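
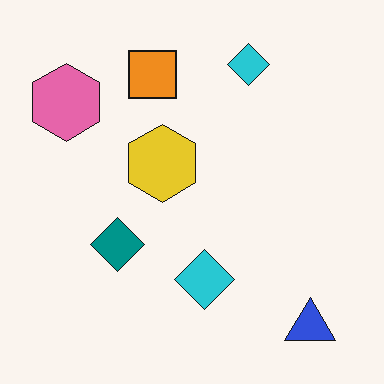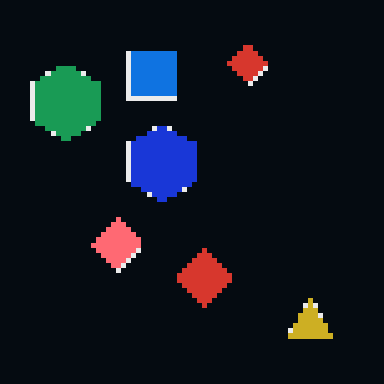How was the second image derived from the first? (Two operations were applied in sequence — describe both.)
It was color-inverted (negative), then lightly pixelated (a mild mosaic effect).

The light background has become dark and every shape's color is its complement — a photographic negative. Shapes are reduced to large square blocks; fine edges and outlines are lost — a downscale-then-upscale (mosaic) effect.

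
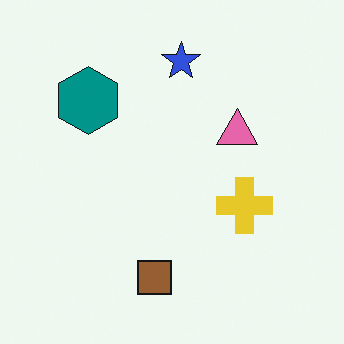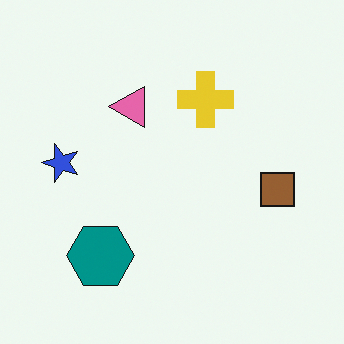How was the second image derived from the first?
The transformation is: rotated 90° counter-clockwise.

The blue star sits in the top of the first image and the left of the second — consistent with a whole-image 90° counter-clockwise rotation.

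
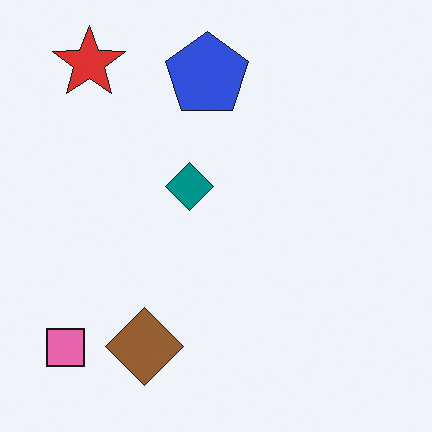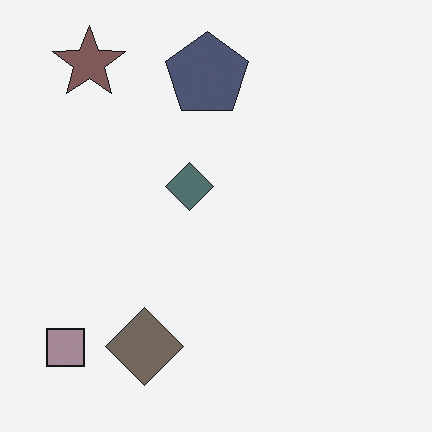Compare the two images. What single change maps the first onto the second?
This is the original image made much more muted (saturation change).

All colors are more muted and greyish — a global saturation change.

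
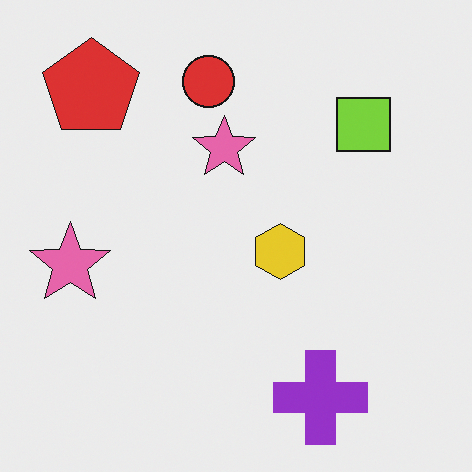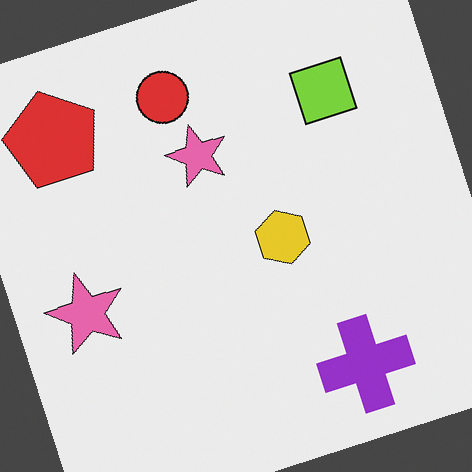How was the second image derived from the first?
The image was rotated counter-clockwise by a moderate amount.

Every shape is tilted by the same angle and the image corners show triangular fill wedges — a whole-image rotation by a non-right angle.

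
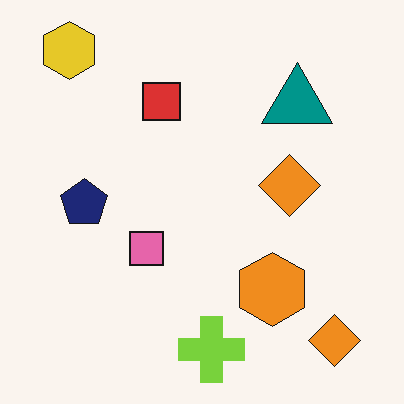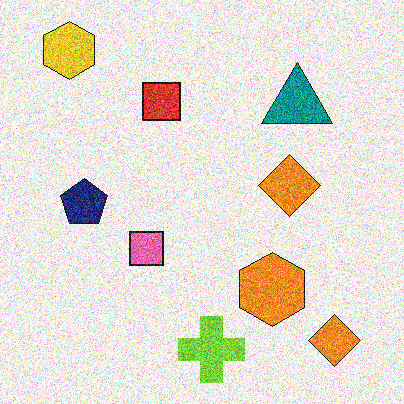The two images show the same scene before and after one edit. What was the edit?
This is the original image degraded with a thick layer of grain.

Random speckle covers the whole image, including the flat background.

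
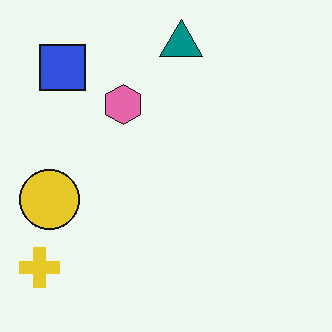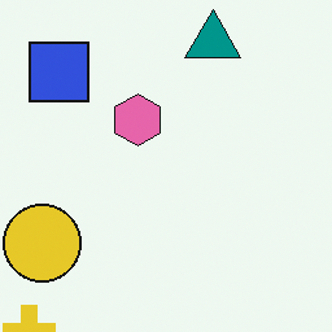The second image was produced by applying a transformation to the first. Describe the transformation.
This is the original image cropped slightly and scaled back up.

The visible shapes are larger and the field of view is narrower; shapes near the original edges may be partly or wholly outside the frame — a crop-and-rescale.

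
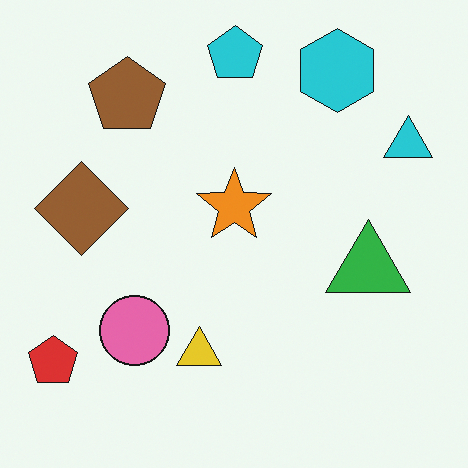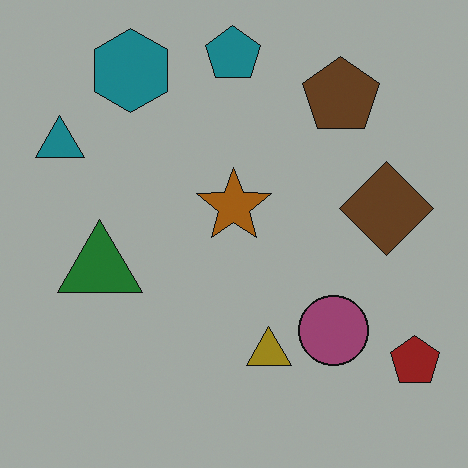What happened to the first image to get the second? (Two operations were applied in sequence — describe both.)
Noticeably darkened, then flipped horizontally (left ↔ right).

Every pixel — background and shapes alike — is uniformly darkened. The red pentagon is in the bottom-left of the first image and the bottom-right of the second — shapes on opposite sides of the vertical midline have swapped in a mirror flip.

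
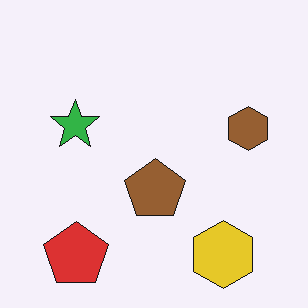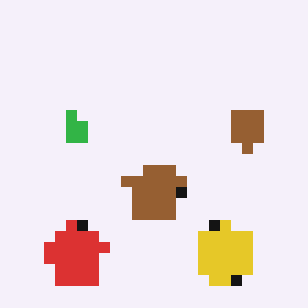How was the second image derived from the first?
The image was coarsely pixelated.

Shapes are reduced to large square blocks; fine edges and outlines are lost — a downscale-then-upscale (mosaic) effect.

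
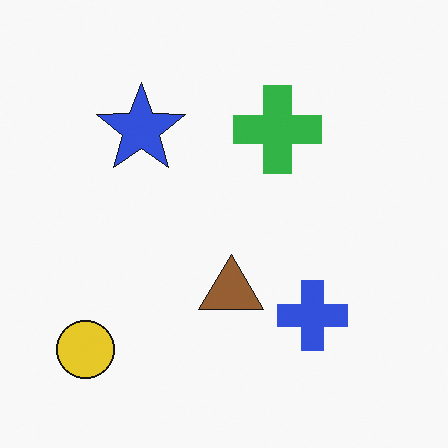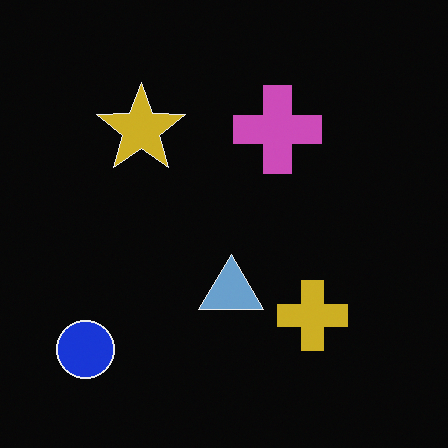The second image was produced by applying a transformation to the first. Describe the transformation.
The second image is the first color-inverted (negative).

The light background has become dark and every shape's color is its complement — a photographic negative.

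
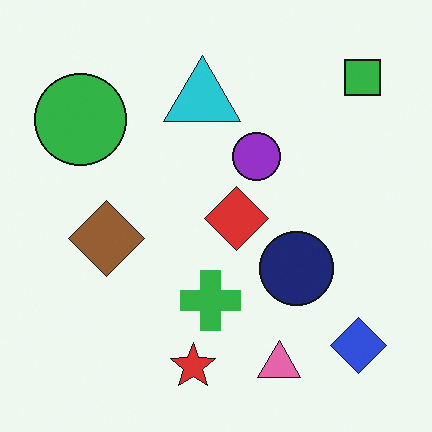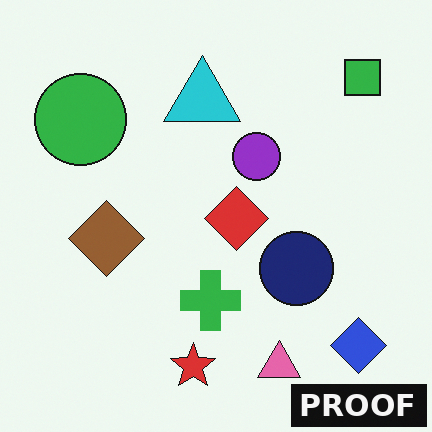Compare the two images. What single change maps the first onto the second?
Watermarked with the text "PROOF" in the lower-right corner.

A dark label reading "PROOF" appears in the lower-right corner.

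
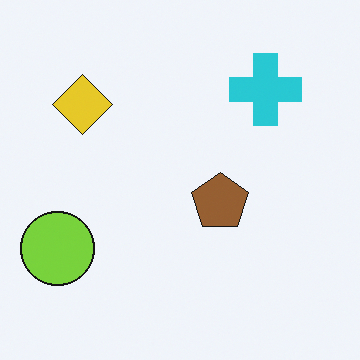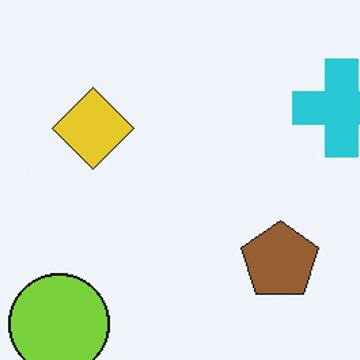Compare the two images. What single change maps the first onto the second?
Cropped slightly and scaled back up.

The visible shapes are larger and the field of view is narrower; shapes near the original edges may be partly or wholly outside the frame — a crop-and-rescale.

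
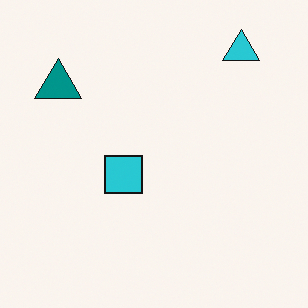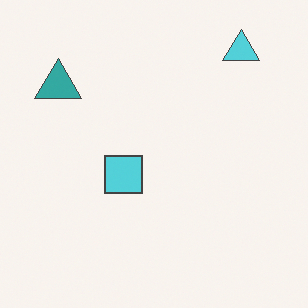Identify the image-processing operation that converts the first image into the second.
This is the original image given slightly reduced contrast.

Tones are pushed toward mid-grey across the whole image — a global contrast change.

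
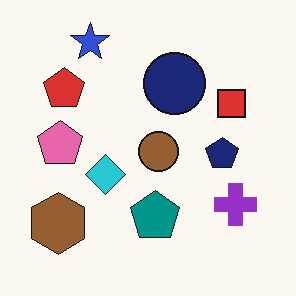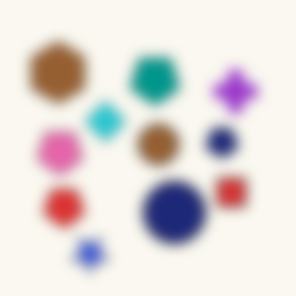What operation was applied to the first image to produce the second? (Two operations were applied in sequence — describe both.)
This is the original image strongly gaussian-blurred, then flipped vertically (top ↔ bottom).

Shape edges and outlines are uniformly softened across the whole image. The blue star is in the top-left of the first image and the bottom-left of the second — shapes on opposite sides of the horizontal midline have swapped in a mirror flip.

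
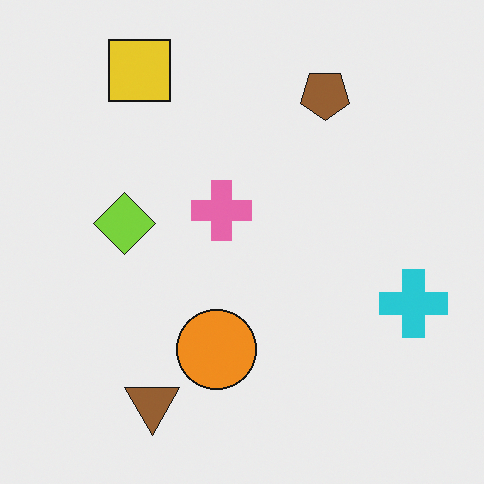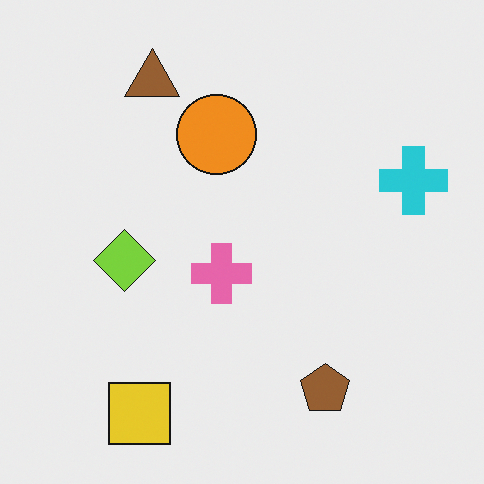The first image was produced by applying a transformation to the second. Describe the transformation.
The first image is the second flipped vertically (top ↔ bottom).

The yellow square is in the bottom-left of the second image and the top-left of the first — shapes on opposite sides of the horizontal midline have swapped in a mirror flip.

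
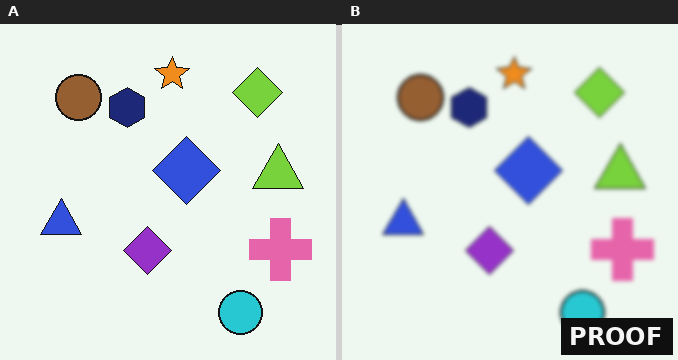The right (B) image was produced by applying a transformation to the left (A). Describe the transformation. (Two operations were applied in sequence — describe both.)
The image was slightly softened, then watermarked with the text "PROOF" in the lower-right corner.

Shape edges and outlines are uniformly softened across the whole image. A dark label reading "PROOF" appears in the lower-right corner.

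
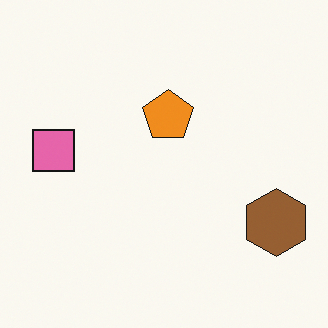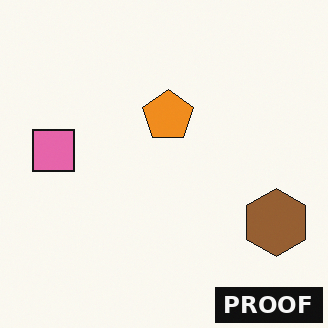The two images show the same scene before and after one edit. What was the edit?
The second image is the first watermarked with the text "PROOF" in the lower-right corner.

A dark label reading "PROOF" appears in the lower-right corner.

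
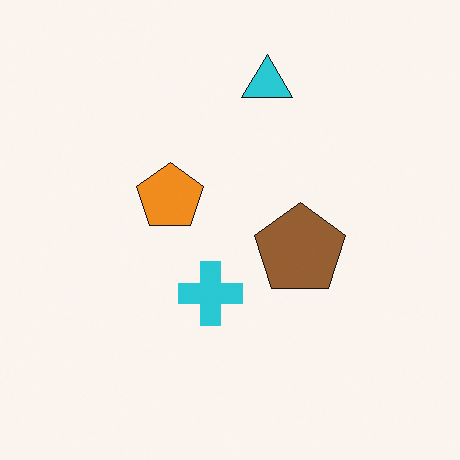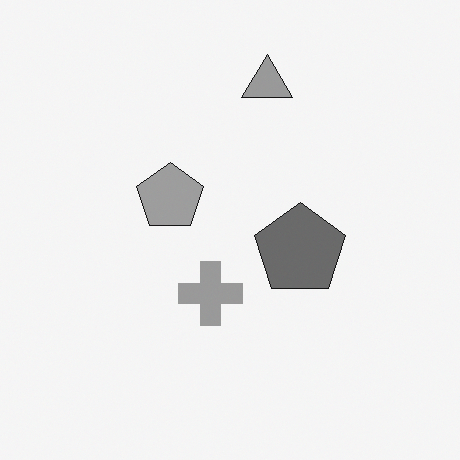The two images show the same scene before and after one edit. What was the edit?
Converted to grayscale.

All color is removed — every shape is now a shade of grey.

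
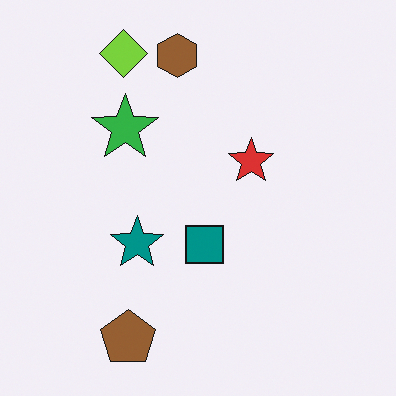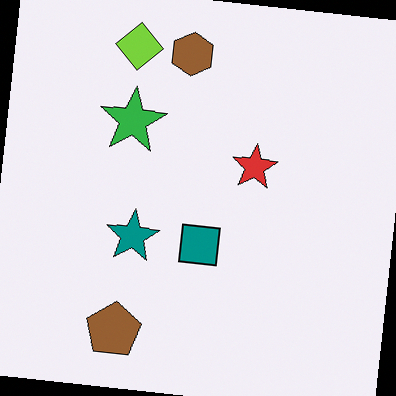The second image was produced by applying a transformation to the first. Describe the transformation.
This is the original image rotated clockwise by a small amount.

Every shape is tilted by the same angle and the image corners show triangular fill wedges — a whole-image rotation by a non-right angle.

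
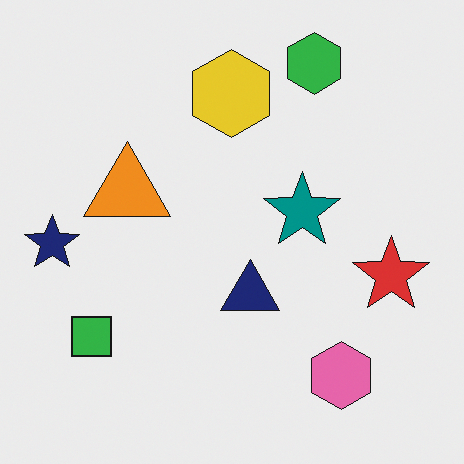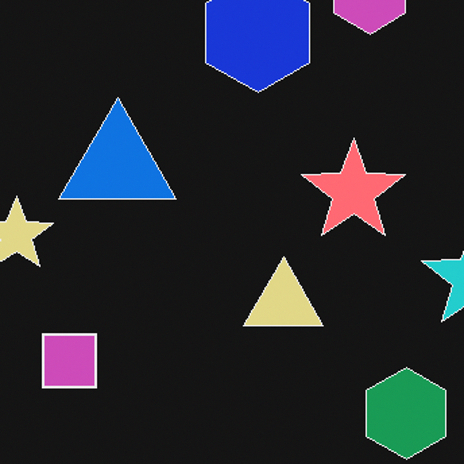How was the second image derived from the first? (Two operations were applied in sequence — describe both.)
This is the original image color-inverted (negative), then cropped to a modestly smaller region and rescaled.

The light background has become dark and every shape's color is its complement — a photographic negative. The visible shapes are larger and the field of view is narrower; shapes near the original edges may be partly or wholly outside the frame — a crop-and-rescale.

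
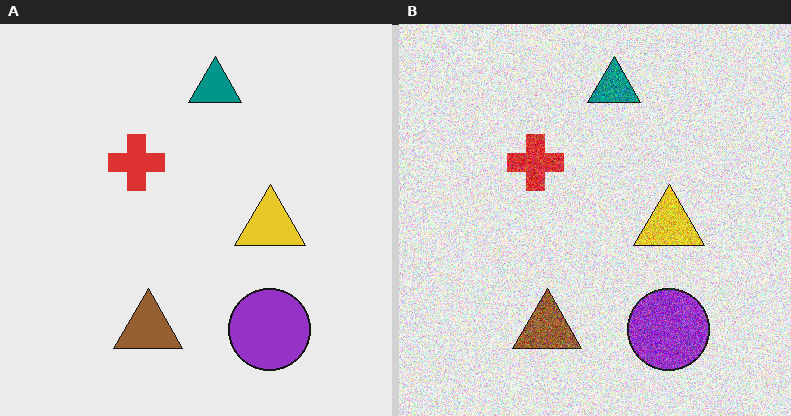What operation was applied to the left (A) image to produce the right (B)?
Degraded with strong gaussian noise.

Random speckle covers the whole image, including the flat background.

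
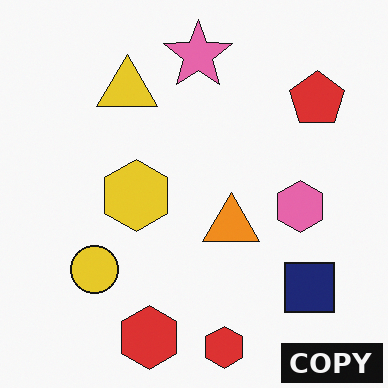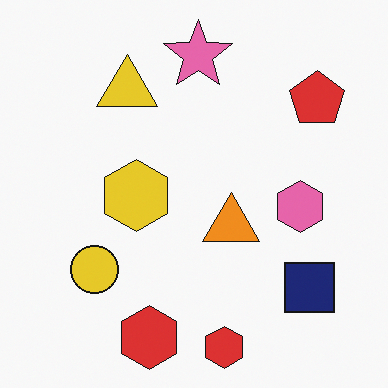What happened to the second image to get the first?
The first image is the second watermarked with the text "COPY" in the lower-right corner.

A dark label reading "COPY" appears in the lower-right corner.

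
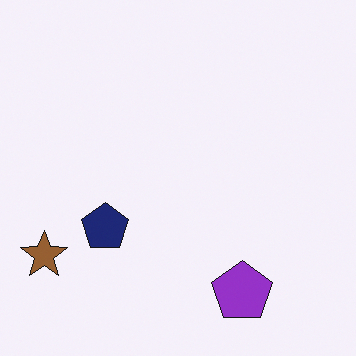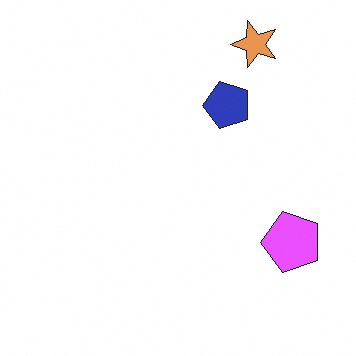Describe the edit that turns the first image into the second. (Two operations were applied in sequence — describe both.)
It was transposed (reflected across the top-left ↔ bottom-right diagonal), then noticeably brightened.

Shapes have swapped their row and column positions — what was in the top-right is now in the bottom-left — a diagonal reflection. Every pixel — background and shapes alike — is uniformly brightened.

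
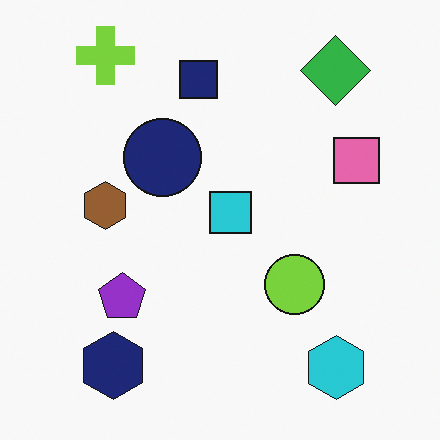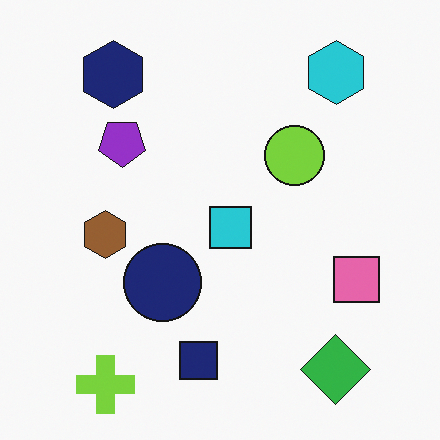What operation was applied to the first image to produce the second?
This is the original image flipped vertically (top ↔ bottom).

The lime cross is in the top-left of the first image and the bottom-left of the second — shapes on opposite sides of the horizontal midline have swapped in a mirror flip.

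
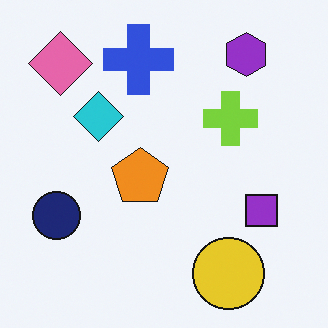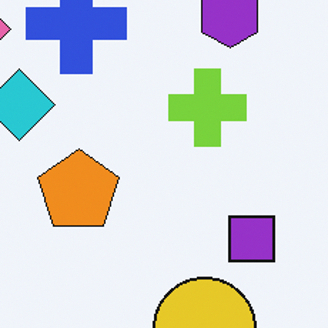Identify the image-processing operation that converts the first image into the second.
The second image is the first cropped slightly and scaled back up.

The visible shapes are larger and the field of view is narrower; shapes near the original edges may be partly or wholly outside the frame — a crop-and-rescale.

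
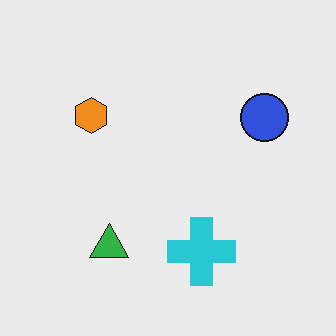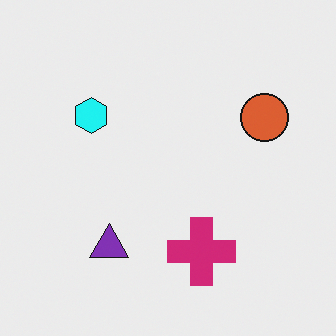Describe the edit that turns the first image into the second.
The transformation is: hue-shifted by a moderate amount.

Every shape's color has rotated by the same amount around the hue wheel — a uniform hue shift.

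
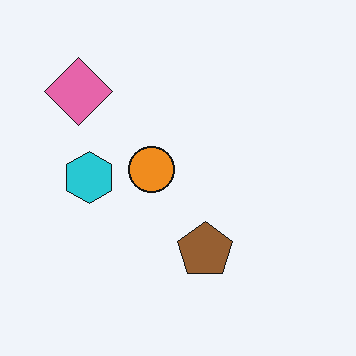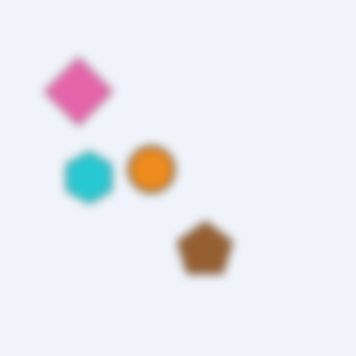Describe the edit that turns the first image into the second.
It was moderately blurred.

Shape edges and outlines are uniformly softened across the whole image.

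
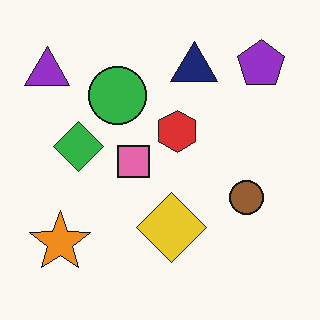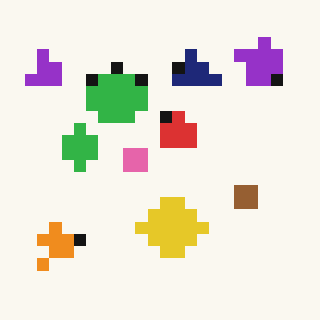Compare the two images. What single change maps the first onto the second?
The transformation is: heavily pixelated into large blocks.

Shapes are reduced to large square blocks; fine edges and outlines are lost — a downscale-then-upscale (mosaic) effect.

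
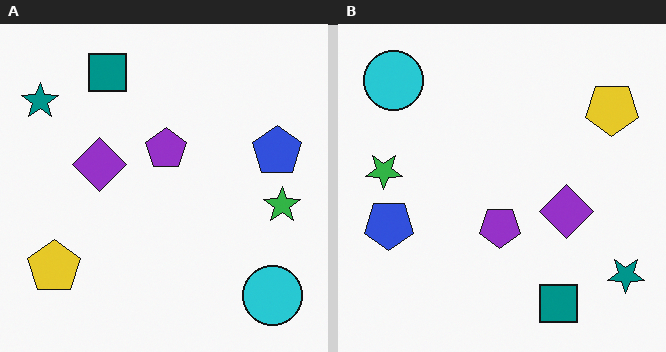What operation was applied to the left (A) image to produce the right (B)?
The image was rotated 180°.

The cyan circle sits in the bottom-right of the left (A) image and the top-left of the right (B) — consistent with a whole-image 180° rotation.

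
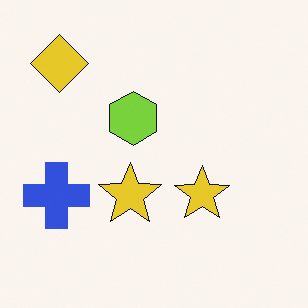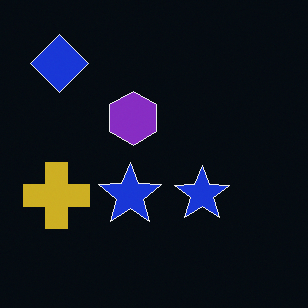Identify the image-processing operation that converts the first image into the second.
The second image is the first color-inverted (negative).

The light background has become dark and every shape's color is its complement — a photographic negative.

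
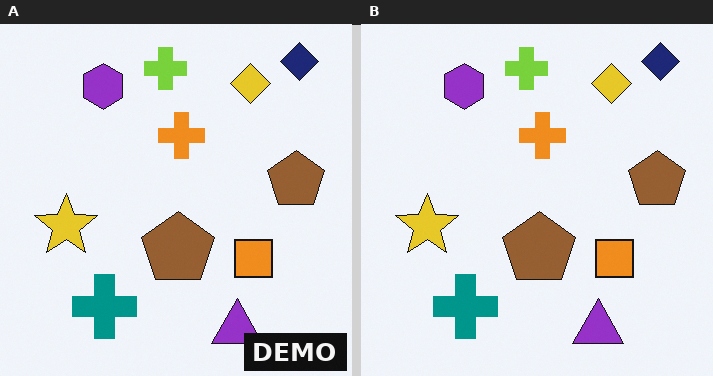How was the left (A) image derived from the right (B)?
It was watermarked with the text "DEMO" in the lower-right corner.

A dark label reading "DEMO" appears in the lower-right corner.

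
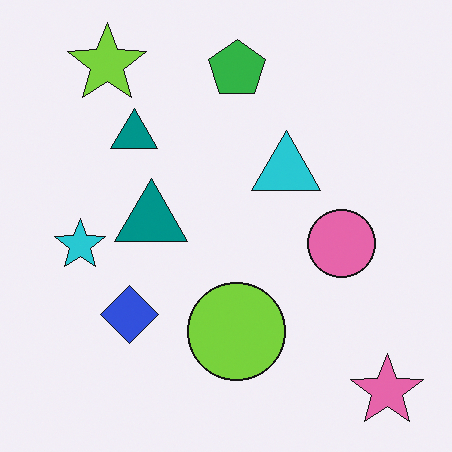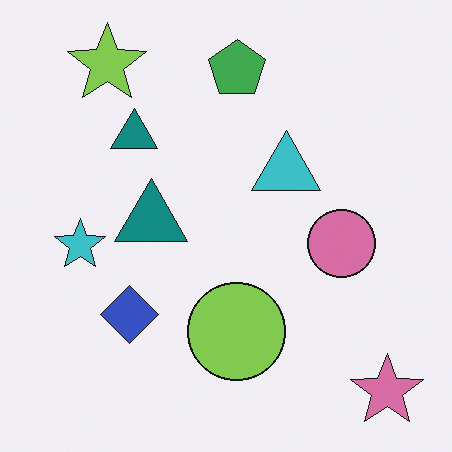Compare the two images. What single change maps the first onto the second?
This is the original image slightly desaturated.

All colors are more muted and greyish — a global saturation change.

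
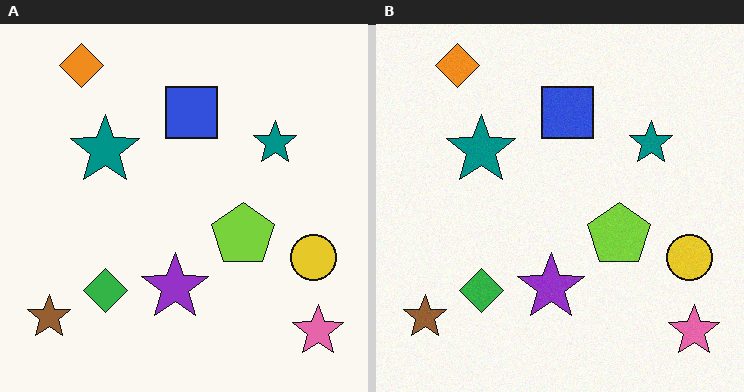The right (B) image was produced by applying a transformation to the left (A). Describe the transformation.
Degraded with light additive noise.

Random speckle covers the whole image, including the flat background.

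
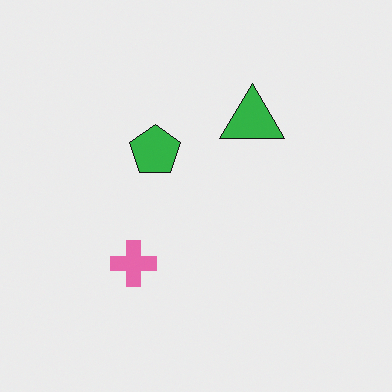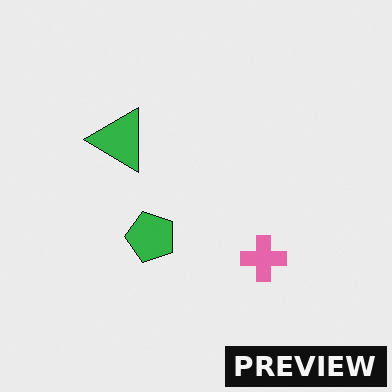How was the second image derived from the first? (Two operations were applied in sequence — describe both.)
The second image is the first rotated 90° counter-clockwise, then watermarked with the text "PREVIEW" in the lower-right corner.

The green triangle sits in the top of the first image and the left of the second — consistent with a whole-image 90° counter-clockwise rotation. A dark label reading "PREVIEW" appears in the lower-right corner.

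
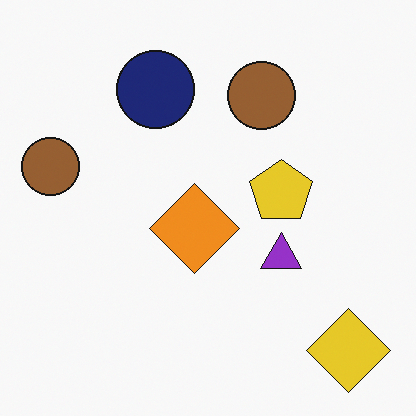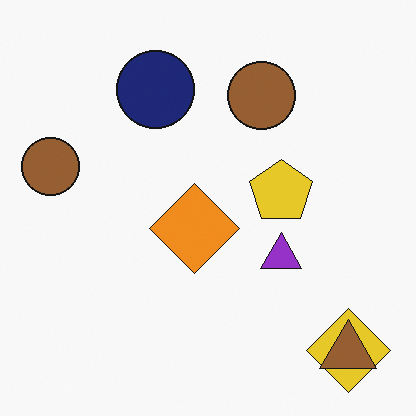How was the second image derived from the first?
Overlaid with an additional brown triangle.

A brown triangle appears in the second image that is absent from the first.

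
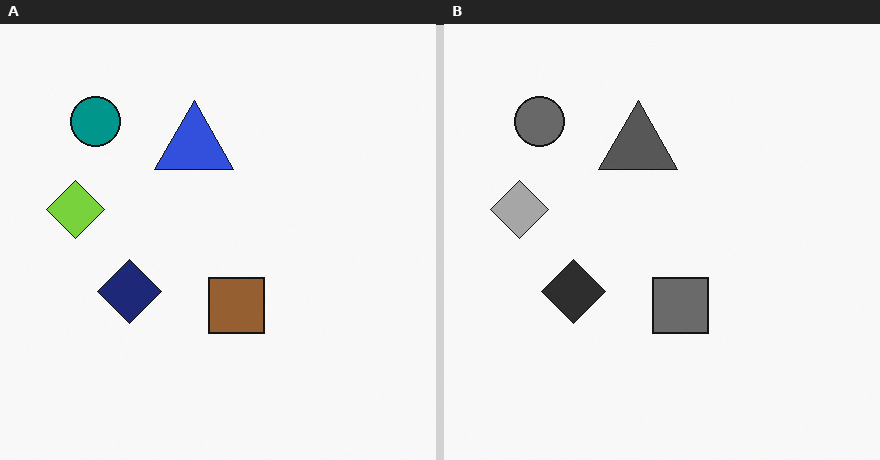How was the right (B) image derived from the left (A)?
The transformation is: converted to grayscale.

All color is removed — every shape is now a shade of grey.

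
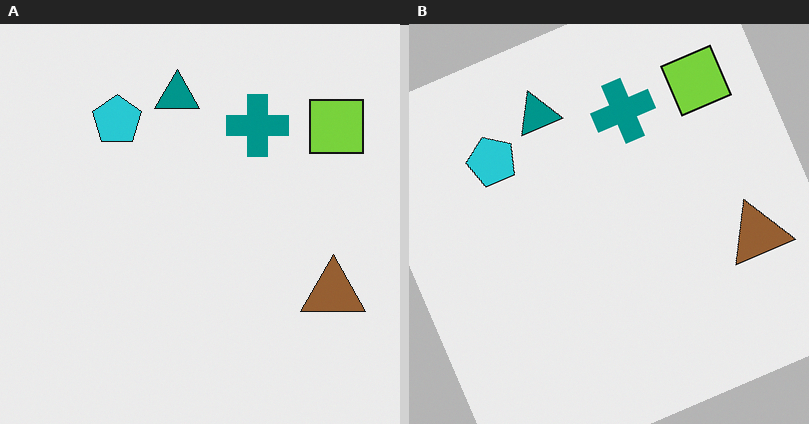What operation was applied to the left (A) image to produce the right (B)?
Rotated counter-clockwise by a moderate amount.

Every shape is tilted by the same angle and the image corners show triangular fill wedges — a whole-image rotation by a non-right angle.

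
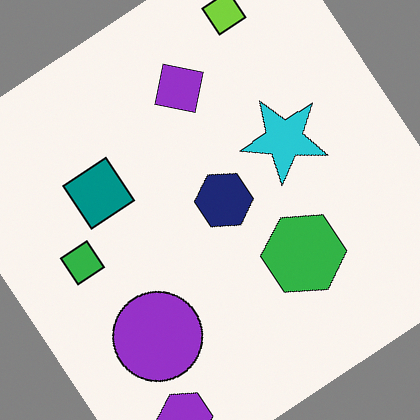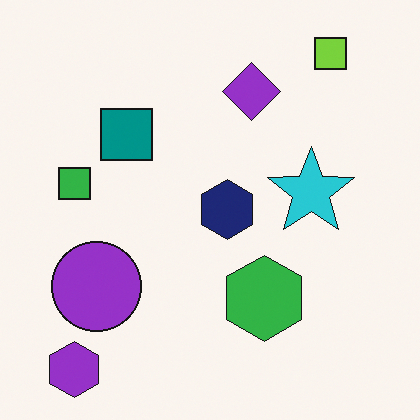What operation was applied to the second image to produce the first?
This is the original image rotated counter-clockwise by a large amount — several tens of degrees.

Every shape is tilted by the same angle and the image corners show triangular fill wedges — a whole-image rotation by a non-right angle.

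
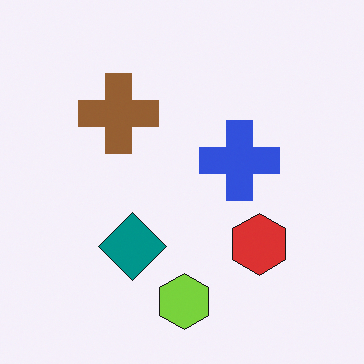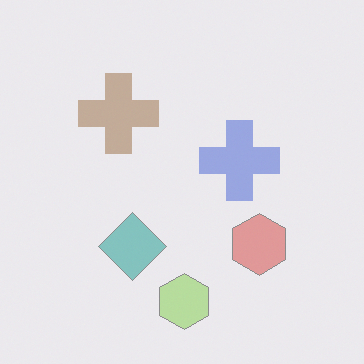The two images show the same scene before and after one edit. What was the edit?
Given much lower contrast.

Tones are pushed toward mid-grey across the whole image — a global contrast change.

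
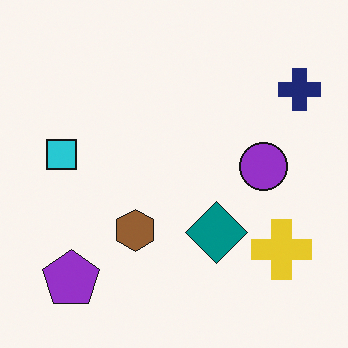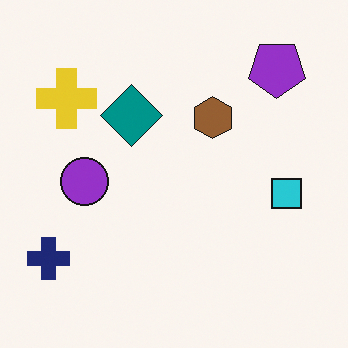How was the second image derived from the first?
It was rotated 180°.

The navy cross sits in the top-right of the first image and the bottom-left of the second — consistent with a whole-image 180° rotation.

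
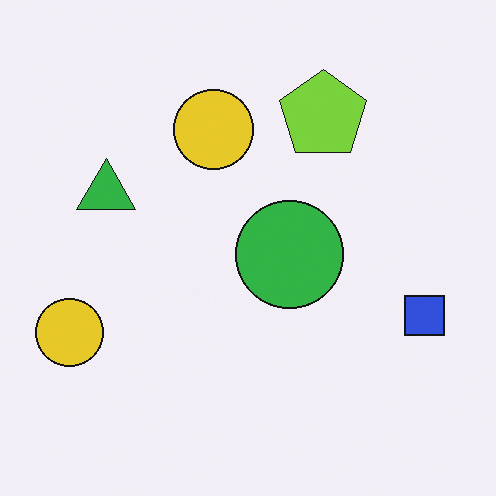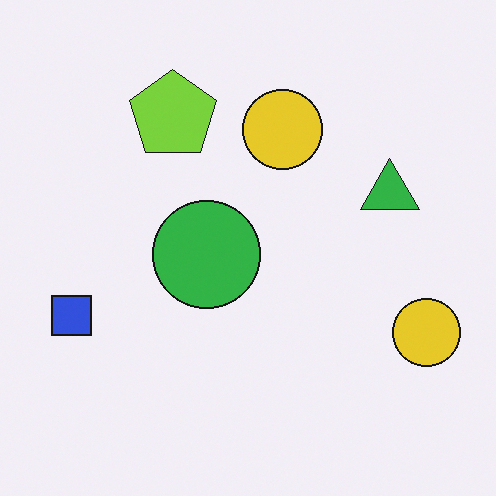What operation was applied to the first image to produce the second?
The image was flipped horizontally (left ↔ right).

The blue square is in the right of the first image and the left of the second — shapes on opposite sides of the vertical midline have swapped in a mirror flip.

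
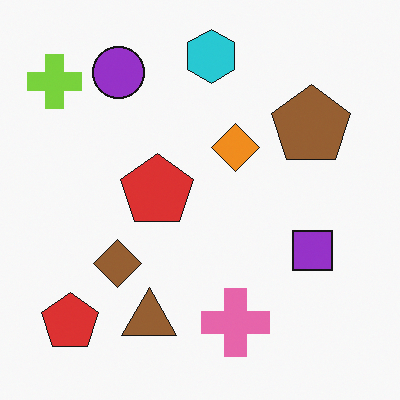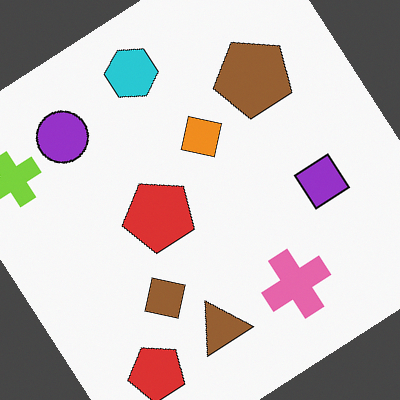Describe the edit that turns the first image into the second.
The image was rotated counter-clockwise by a large amount — several tens of degrees.

Every shape is tilted by the same angle and the image corners show triangular fill wedges — a whole-image rotation by a non-right angle.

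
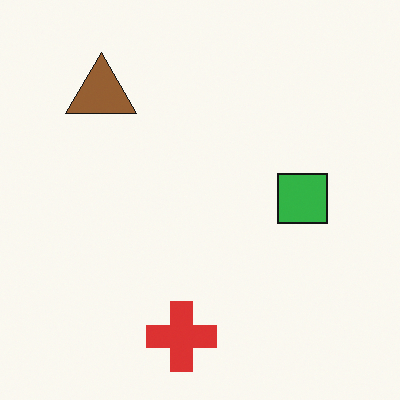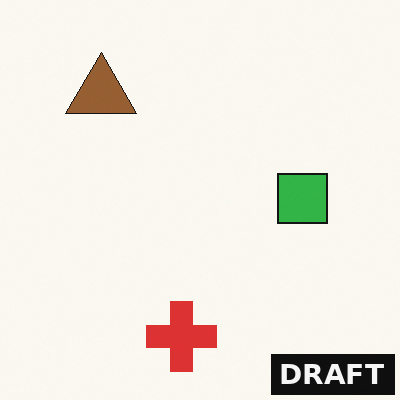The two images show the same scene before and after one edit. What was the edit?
This is the original image watermarked with the text "DRAFT" in the lower-right corner.

A dark label reading "DRAFT" appears in the lower-right corner.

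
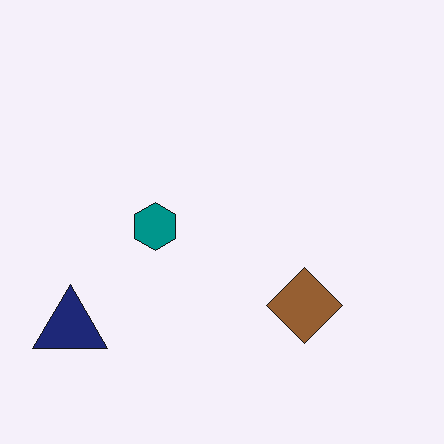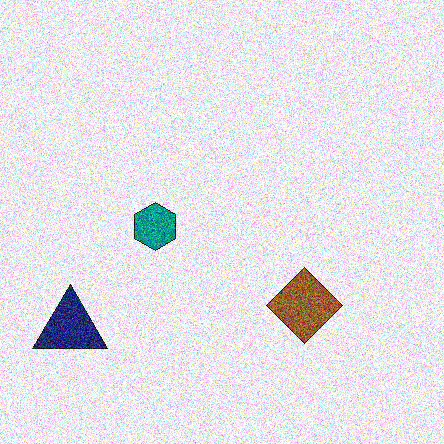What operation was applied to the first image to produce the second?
The transformation is: degraded with strong gaussian noise.

Random speckle covers the whole image, including the flat background.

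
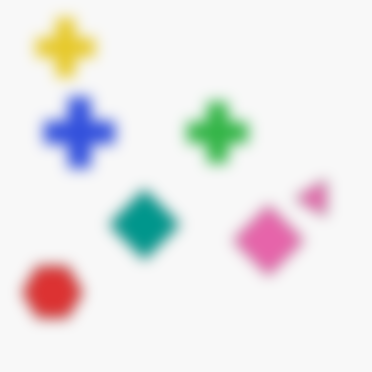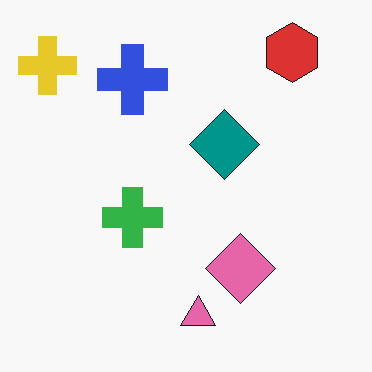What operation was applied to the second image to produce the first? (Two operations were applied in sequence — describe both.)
It was transposed (reflected across the top-left ↔ bottom-right diagonal), then strongly gaussian-blurred.

Shapes have swapped their row and column positions — what was in the top-right is now in the bottom-left — a diagonal reflection. Shape edges and outlines are uniformly softened across the whole image.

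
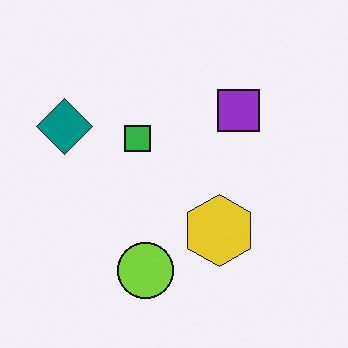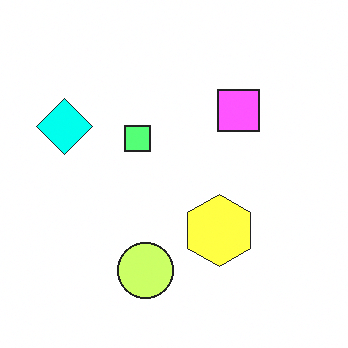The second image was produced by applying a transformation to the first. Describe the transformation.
This is the original image brightened a lot.

Every pixel — background and shapes alike — is uniformly brightened.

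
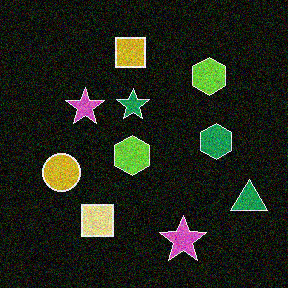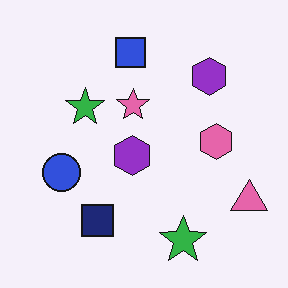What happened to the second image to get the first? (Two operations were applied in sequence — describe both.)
It was color-inverted (negative), then degraded with moderate additive noise.

The light background has become dark and every shape's color is its complement — a photographic negative. Random speckle covers the whole image, including the flat background.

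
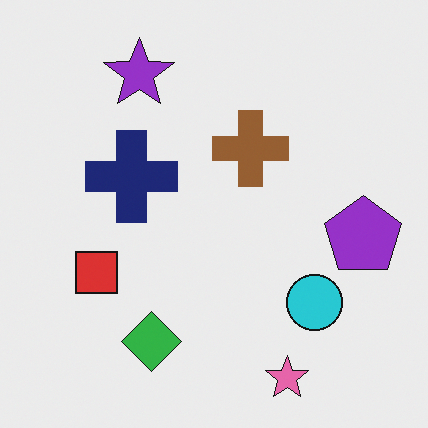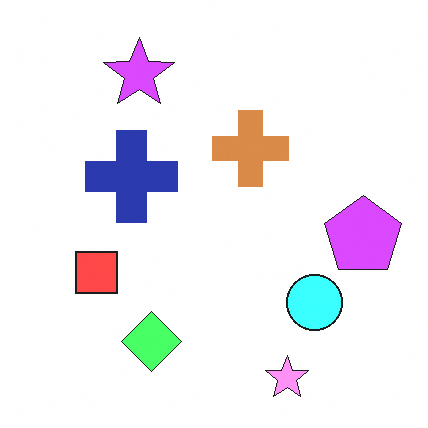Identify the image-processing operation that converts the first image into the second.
The second image is the first brightened a lot.

Every pixel — background and shapes alike — is uniformly brightened.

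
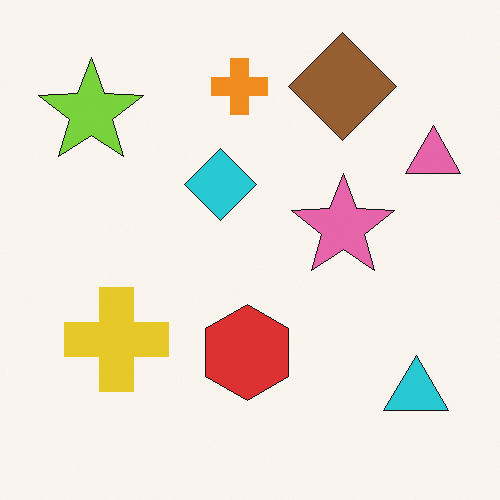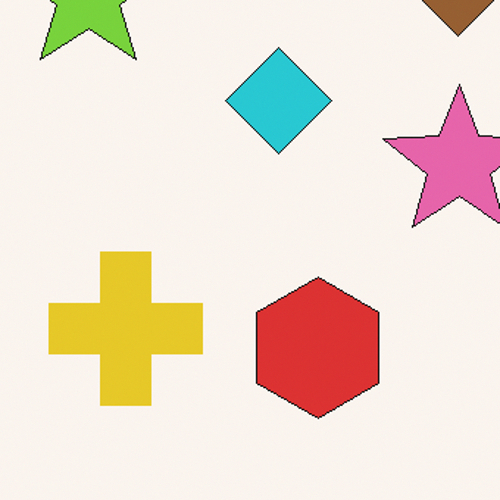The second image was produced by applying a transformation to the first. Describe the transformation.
It was cropped slightly and scaled back up.

The visible shapes are larger and the field of view is narrower; shapes near the original edges may be partly or wholly outside the frame — a crop-and-rescale.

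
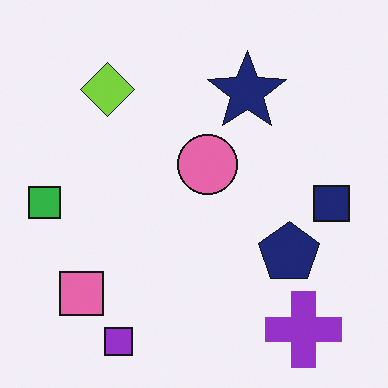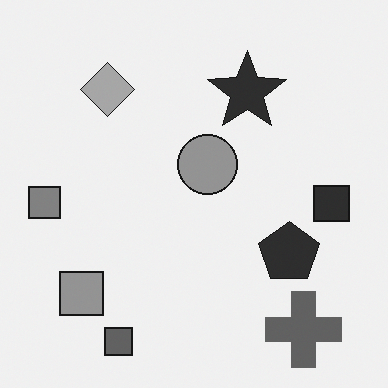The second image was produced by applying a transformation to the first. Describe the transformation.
The transformation is: converted to grayscale.

All color is removed — every shape is now a shade of grey.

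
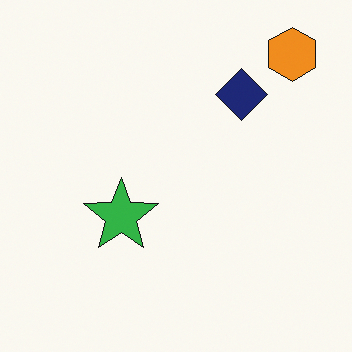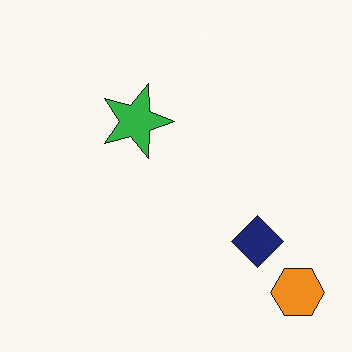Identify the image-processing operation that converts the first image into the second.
The second image is the first rotated 90° clockwise.

The orange hexagon sits in the top-right of the first image and the bottom-right of the second — consistent with a whole-image 90° clockwise rotation.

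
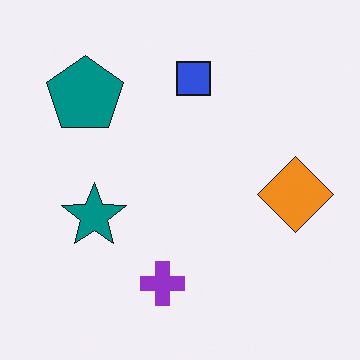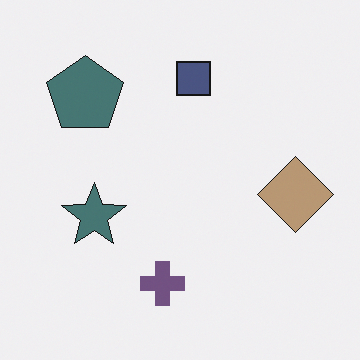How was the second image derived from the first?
The second image is the first heavily desaturated.

All colors are more muted and greyish — a global saturation change.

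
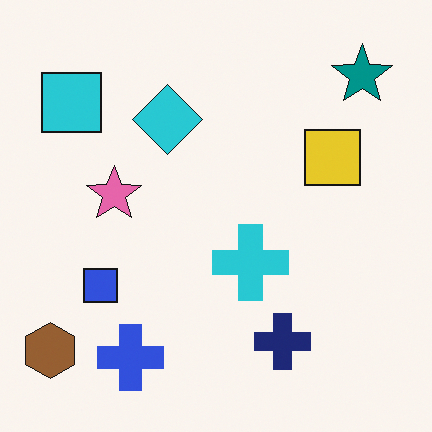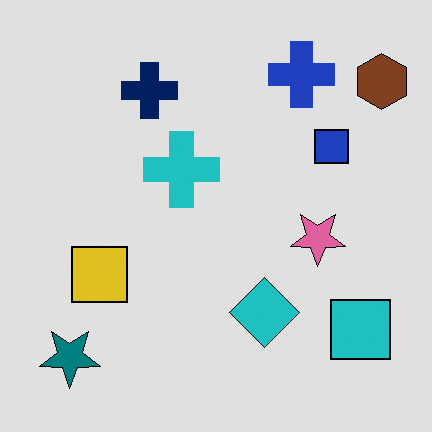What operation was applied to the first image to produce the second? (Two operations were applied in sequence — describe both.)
The image was rotated 180°, then moderately posterized.

The brown hexagon sits in the bottom-left of the first image and the top-right of the second — consistent with a whole-image 180° rotation. Each flat color has snapped to a coarser quantized level — most visibly, the near-white background has dropped to a flat grey.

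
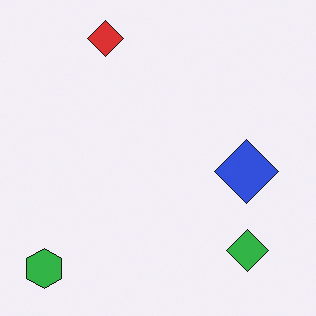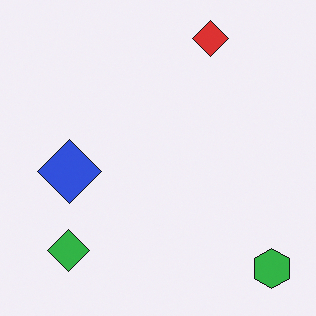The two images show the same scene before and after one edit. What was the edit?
The transformation is: flipped horizontally (left ↔ right).

The green hexagon is in the bottom-left of the first image and the bottom-right of the second — shapes on opposite sides of the vertical midline have swapped in a mirror flip.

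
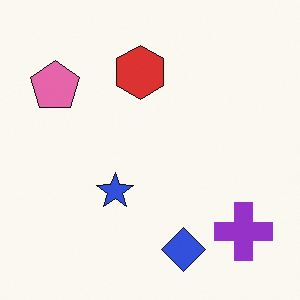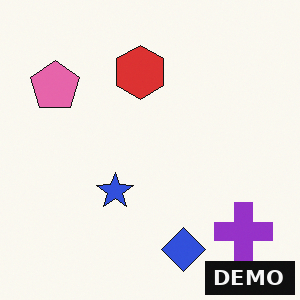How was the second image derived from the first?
It was watermarked with the text "DEMO" in the lower-right corner.

A dark label reading "DEMO" appears in the lower-right corner.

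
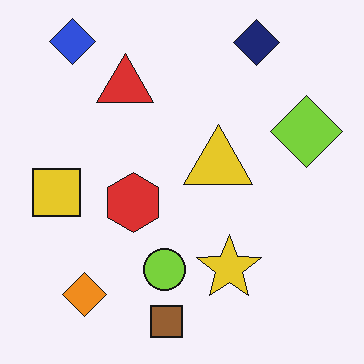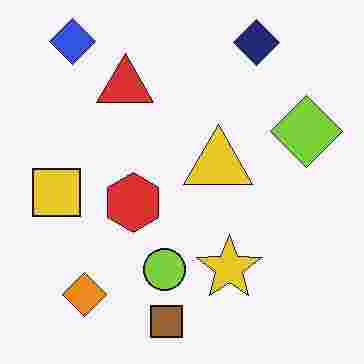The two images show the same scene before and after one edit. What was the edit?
This is the original image degraded with heavy JPEG compression.

Blocky 8×8 compression artifacts appear around shape edges and the flat background shows ringing — characteristic JPEG degradation.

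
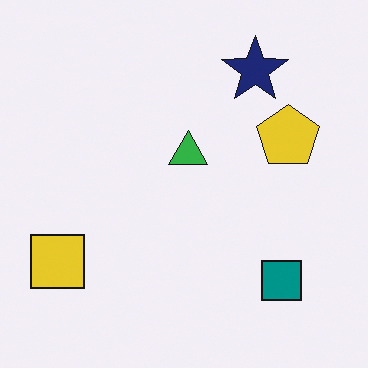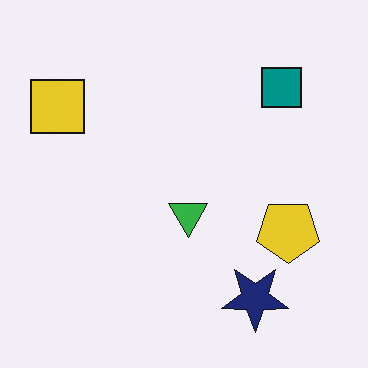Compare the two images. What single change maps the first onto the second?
The second image is the first flipped vertically (top ↔ bottom).

The navy star is in the top-right of the first image and the bottom-right of the second — shapes on opposite sides of the horizontal midline have swapped in a mirror flip.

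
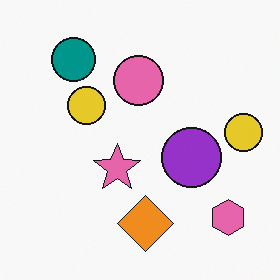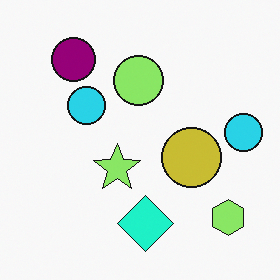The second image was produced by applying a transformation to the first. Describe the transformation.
The second image is the first hue-shifted through roughly a third of the color wheel.

Every shape's color has rotated by the same amount around the hue wheel — a uniform hue shift.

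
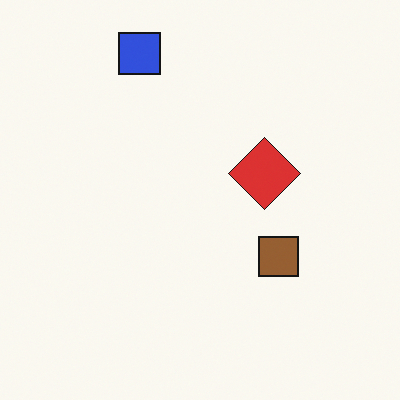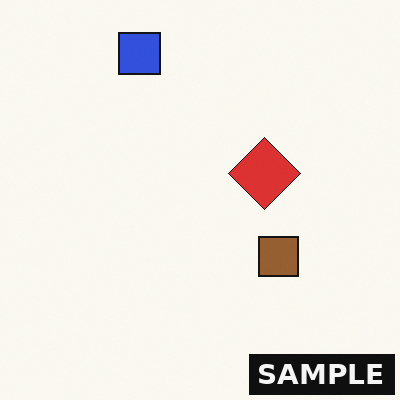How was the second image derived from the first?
It was watermarked with the text "SAMPLE" in the lower-right corner.

A dark label reading "SAMPLE" appears in the lower-right corner.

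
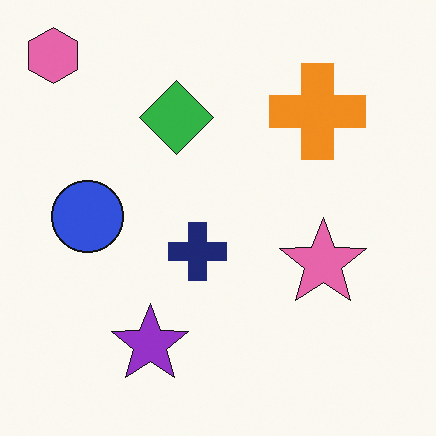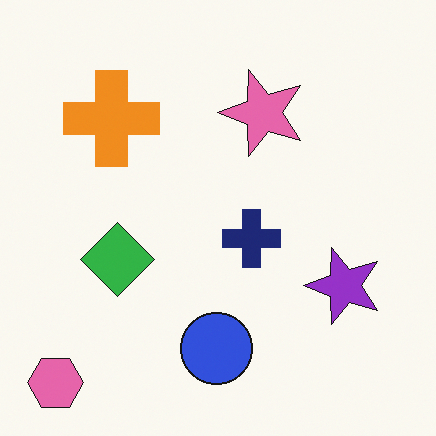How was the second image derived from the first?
The transformation is: rotated 90° counter-clockwise.

The pink hexagon sits in the top-left of the first image and the bottom-left of the second — consistent with a whole-image 90° counter-clockwise rotation.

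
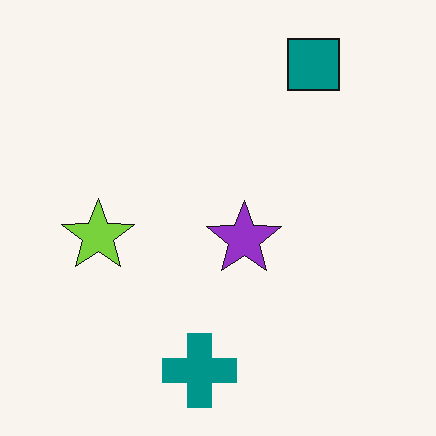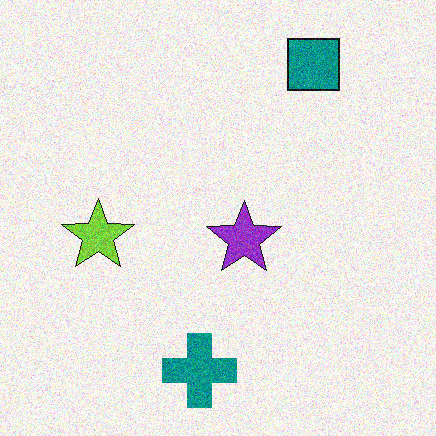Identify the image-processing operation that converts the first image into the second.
The transformation is: degraded with moderate additive noise.

Random speckle covers the whole image, including the flat background.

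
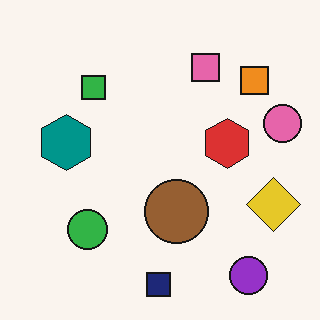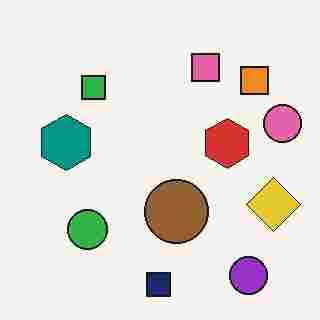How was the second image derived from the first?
The image was heavily JPEG-compressed with obvious blocking artifacts.

Blocky 8×8 compression artifacts appear around shape edges and the flat background shows ringing — characteristic JPEG degradation.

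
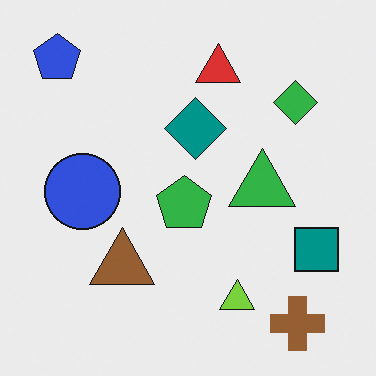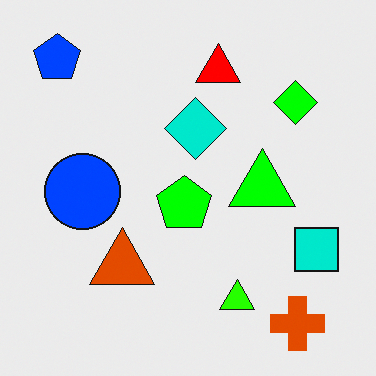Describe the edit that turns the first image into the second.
The image was heavily oversaturated.

All colors are more vivid — a global saturation change.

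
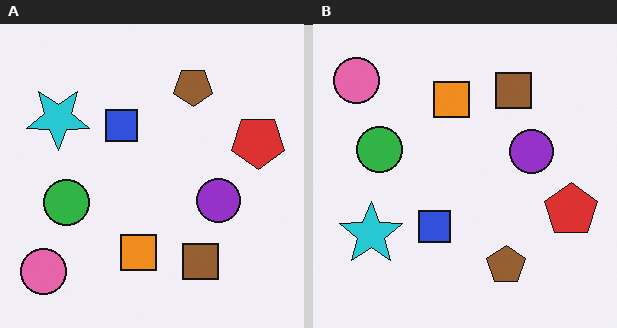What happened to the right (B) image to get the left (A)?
This is the original image flipped vertically (top ↔ bottom).

The pink circle is in the top-left of the right (B) image and the bottom-left of the left (A) — shapes on opposite sides of the horizontal midline have swapped in a mirror flip.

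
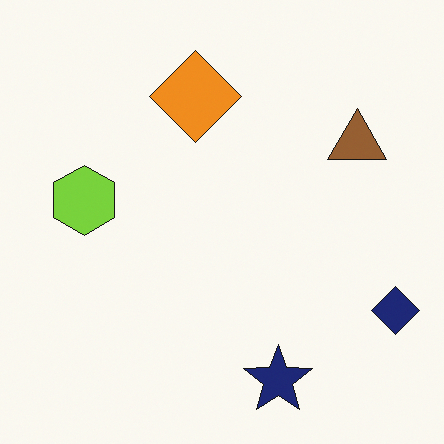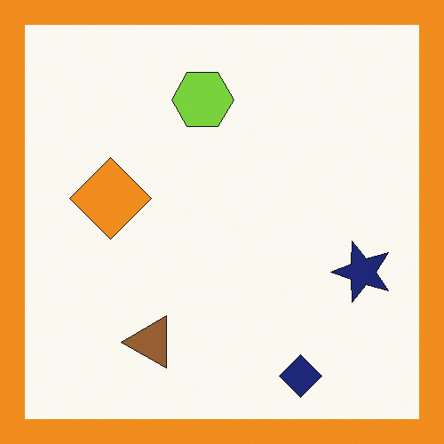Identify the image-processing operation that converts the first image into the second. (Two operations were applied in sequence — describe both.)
This is the original image transposed (reflected across the top-left ↔ bottom-right diagonal), then framed with a orange border.

Shapes have swapped their row and column positions — what was in the top-right is now in the bottom-left — a diagonal reflection. A solid orange frame runs around the edge of the second image, with the content slightly shrunk inside it.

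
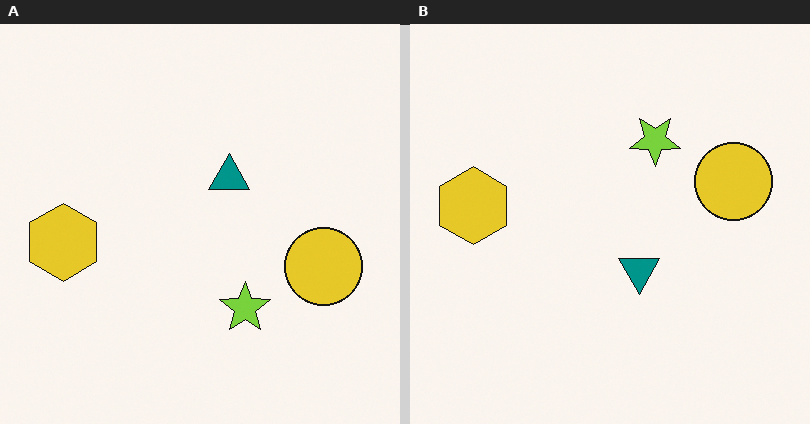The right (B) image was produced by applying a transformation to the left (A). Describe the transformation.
The transformation is: flipped vertically (top ↔ bottom).

The lime star is in the bottom of the left (A) image and the top of the right (B) — shapes on opposite sides of the horizontal midline have swapped in a mirror flip.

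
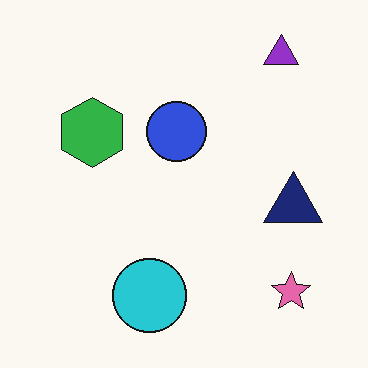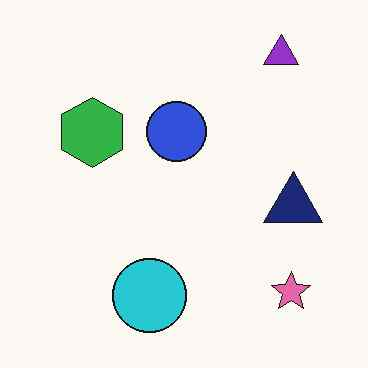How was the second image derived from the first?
The second image is the first JPEG-compressed with visible artifacts.

Blocky 8×8 compression artifacts appear around shape edges and the flat background shows ringing — characteristic JPEG degradation.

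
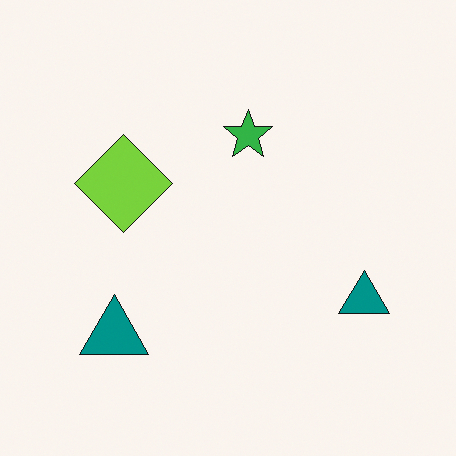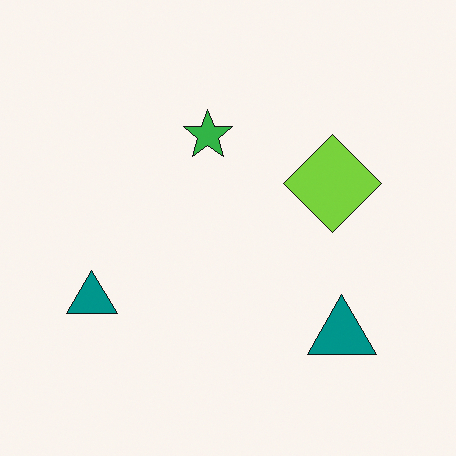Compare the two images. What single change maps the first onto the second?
The transformation is: flipped horizontally (left ↔ right).

The lime diamond is in the left of the first image and the right of the second — shapes on opposite sides of the vertical midline have swapped in a mirror flip.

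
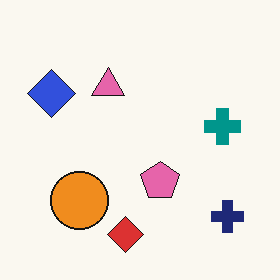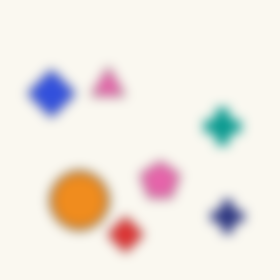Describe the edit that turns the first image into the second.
The image was heavily blurred.

Shape edges and outlines are uniformly softened across the whole image.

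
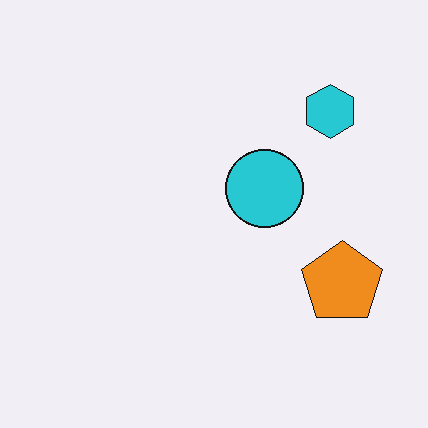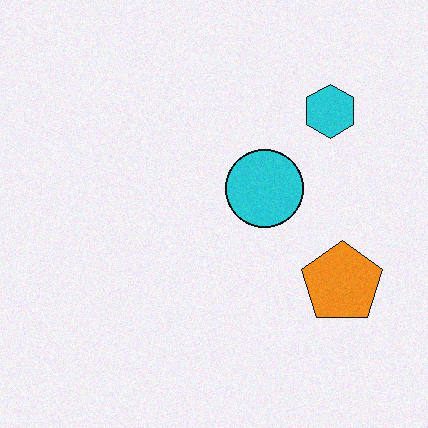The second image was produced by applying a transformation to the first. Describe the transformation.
Degraded with light additive noise.

Random speckle covers the whole image, including the flat background.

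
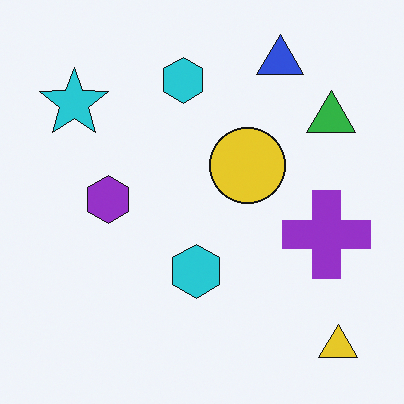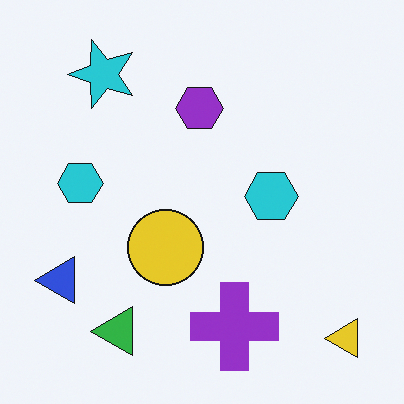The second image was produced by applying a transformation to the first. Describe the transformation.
This is the original image transposed (reflected across the top-left ↔ bottom-right diagonal).

Shapes have swapped their row and column positions — what was in the top-right is now in the bottom-left — a diagonal reflection.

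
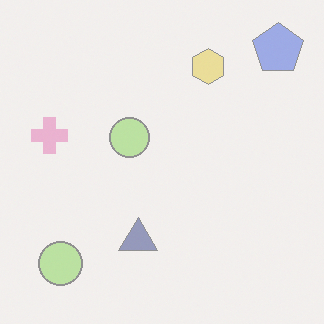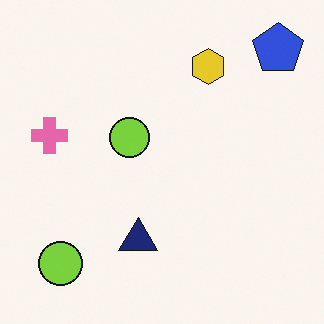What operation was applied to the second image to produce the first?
Given much lower contrast.

Tones are pushed toward mid-grey across the whole image — a global contrast change.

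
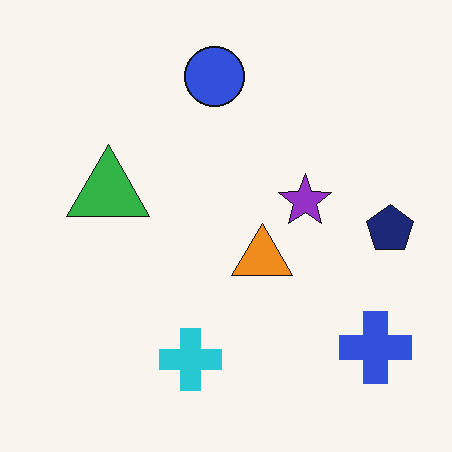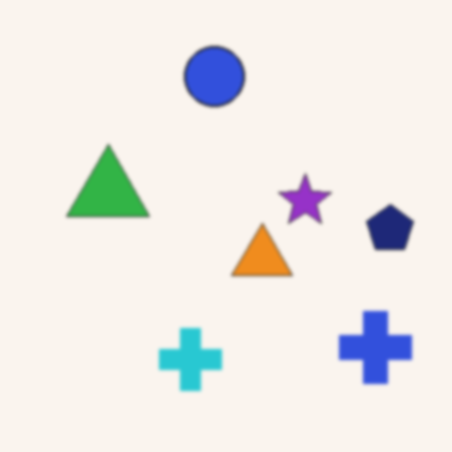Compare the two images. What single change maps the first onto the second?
The transformation is: lightly blurred.

Shape edges and outlines are uniformly softened across the whole image.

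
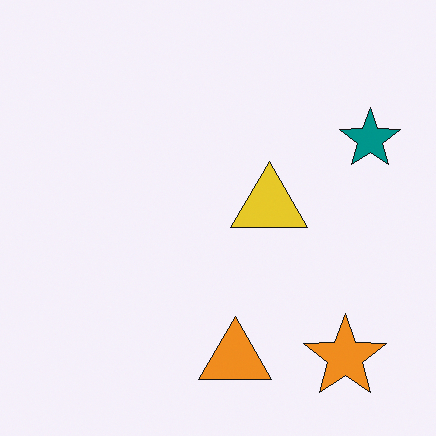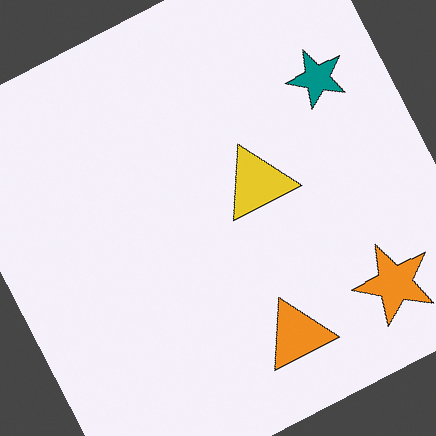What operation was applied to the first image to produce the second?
Rotated counter-clockwise by a clearly visible amount.

Every shape is tilted by the same angle and the image corners show triangular fill wedges — a whole-image rotation by a non-right angle.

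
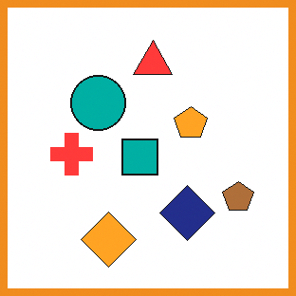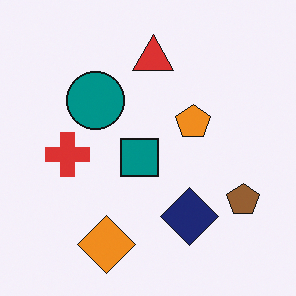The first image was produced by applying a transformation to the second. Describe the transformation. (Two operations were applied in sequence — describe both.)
The image was brightened a little, then framed with a orange border.

Every pixel — background and shapes alike — is uniformly brightened. A solid orange frame runs around the edge of the first image, with the content slightly shrunk inside it.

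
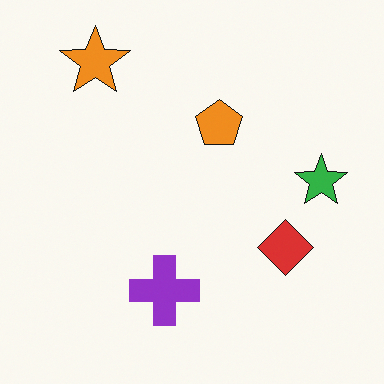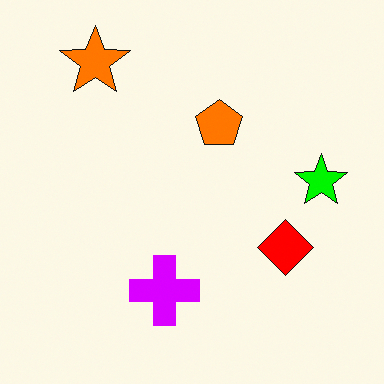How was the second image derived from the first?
This is the original image heavily oversaturated.

All colors are more vivid — a global saturation change.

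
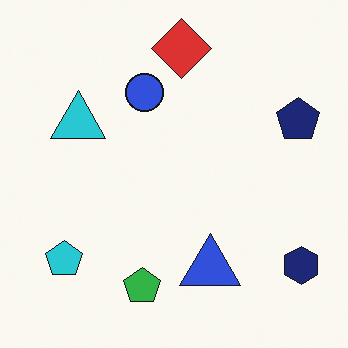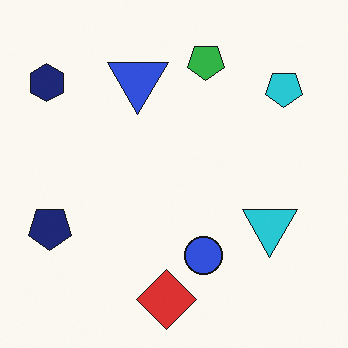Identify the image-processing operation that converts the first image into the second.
The image was rotated 180°.

The navy hexagon sits in the bottom-right of the first image and the top-left of the second — consistent with a whole-image 180° rotation.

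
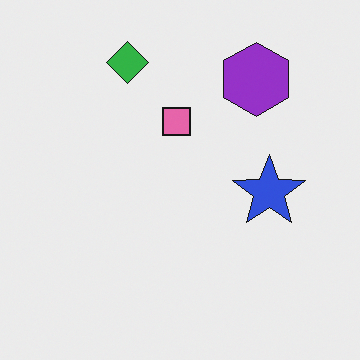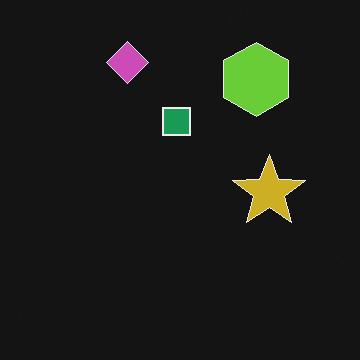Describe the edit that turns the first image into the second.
The transformation is: color-inverted (negative).

The light background has become dark and every shape's color is its complement — a photographic negative.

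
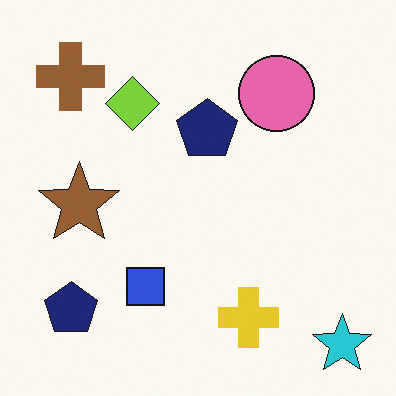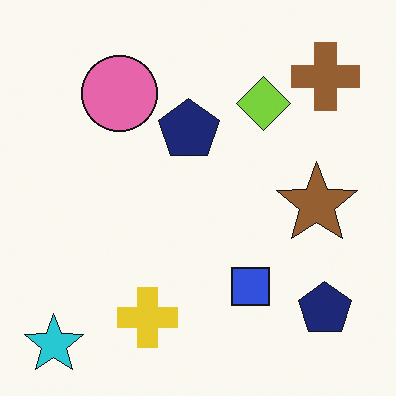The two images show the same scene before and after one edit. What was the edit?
Flipped horizontally (left ↔ right).

The cyan star is in the bottom-right of the first image and the bottom-left of the second — shapes on opposite sides of the vertical midline have swapped in a mirror flip.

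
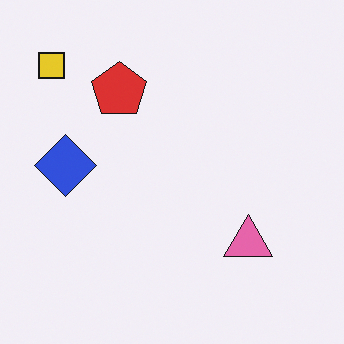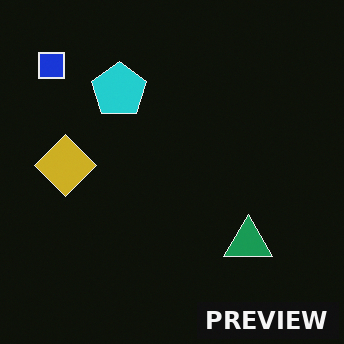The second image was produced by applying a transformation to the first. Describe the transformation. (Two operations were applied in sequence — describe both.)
It was color-inverted (negative), then watermarked with the text "PREVIEW" in the lower-right corner.

The light background has become dark and every shape's color is its complement — a photographic negative. A dark label reading "PREVIEW" appears in the lower-right corner.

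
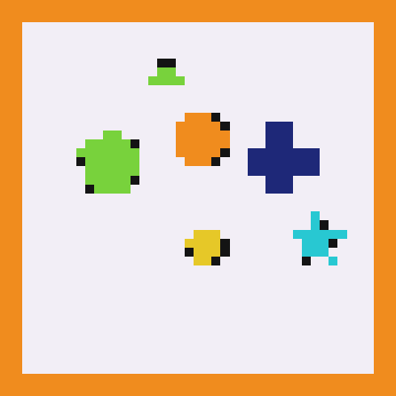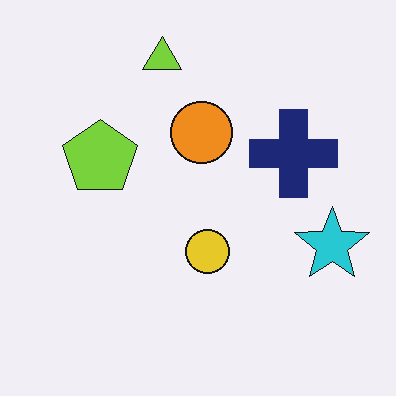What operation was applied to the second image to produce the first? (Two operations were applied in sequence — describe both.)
The transformation is: coarsely pixelated, then framed with a orange border.

Shapes are reduced to large square blocks; fine edges and outlines are lost — a downscale-then-upscale (mosaic) effect. A solid orange frame runs around the edge of the first image, with the content slightly shrunk inside it.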